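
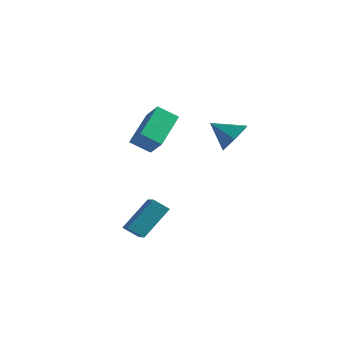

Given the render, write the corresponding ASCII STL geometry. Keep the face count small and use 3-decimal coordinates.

solid 
facet normal -0.706 0.620 -0.343
outer loop
vertex -2.027 -2.334 -0.013
vertex -1.409 -1.95 -0.592
vertex -2.516 -3.669 -1.419
endloop
endfacet
facet normal -0.664 -0.413 0.623
outer loop
vertex -1.831 -4.27 -1.088
vertex -2.027 -2.334 -0.013
vertex -2.516 -3.669 -1.419
endloop
endfacet
facet normal -0.707 0.620 -0.342
outer loop
vertex -2.516 -3.669 -1.419
vertex -1.409 -1.95 -0.592
vertex -1.899 -3.285 -1.999
endloop
endfacet
facet normal -0.246 -0.667 -0.703
outer loop
vertex -1.899 -3.285 -1.999
vertex -1.831 -4.27 -1.088
vertex -2.516 -3.669 -1.419
endloop
endfacet
facet normal 0.245 0.667 0.704
outer loop
vertex -2.027 -2.334 -0.013
vertex -0.724 -2.551 -0.261
vertex -1.409 -1.95 -0.592
endloop
endfacet
facet normal -0.664 -0.413 0.623
outer loop
vertex -1.341 -2.935 0.319
vertex -2.027 -2.334 -0.013
vertex -1.831 -4.27 -1.088
endloop
endfacet
facet normal 0.245 0.668 0.703
outer loop
vertex -1.341 -2.935 0.319
vertex -0.724 -2.551 -0.261
vertex -2.027 -2.334 -0.013
endloop
endfacet
facet normal 0.664 0.413 -0.623
outer loop
vertex -1.409 -1.95 -0.592
vertex -0.724 -2.551 -0.261
vertex -1.899 -3.285 -1.999
endloop
endfacet
facet normal -0.244 -0.667 -0.703
outer loop
vertex -1.213 -3.886 -1.667
vertex -1.831 -4.27 -1.088
vertex -1.899 -3.285 -1.999
endloop
endfacet
facet normal 0.664 0.413 -0.623
outer loop
vertex -1.899 -3.285 -1.999
vertex -0.724 -2.551 -0.261
vertex -1.213 -3.886 -1.667
endloop
endfacet
facet normal 0.706 -0.620 0.342
outer loop
vertex -1.213 -3.886 -1.667
vertex -1.341 -2.935 0.319
vertex -1.831 -4.27 -1.088
endloop
endfacet
facet normal 0.707 -0.619 0.342
outer loop
vertex -0.724 -2.551 -0.261
vertex -1.341 -2.935 0.319
vertex -1.213 -3.886 -1.667
endloop
endfacet
facet normal 0.769 0.261 -0.584
outer loop
vertex 0.32 2.483 3.555
vertex -0.315 2.511 2.731
vertex -0.169 3.366 3.305
endloop
endfacet
facet normal -0.033 0.256 0.966
outer loop
vertex 0.32 2.483 3.555
vertex -0.169 3.366 3.305
vertex -1.445 2.129 3.589
endloop
endfacet
facet normal 0.770 0.260 -0.583
outer loop
vertex -0.169 3.366 3.305
vertex -0.315 2.511 2.731
vertex -0.803 3.395 2.481
endloop
endfacet
facet normal -0.564 0.687 0.458
outer loop
vertex -0.169 3.366 3.305
vertex -0.803 3.395 2.481
vertex -1.445 2.129 3.589
endloop
endfacet
facet normal 0.769 0.260 -0.584
outer loop
vertex -0.803 3.395 2.481
vertex -0.315 2.511 2.731
vertex -0.949 2.54 1.908
endloop
endfacet
facet normal -0.933 0.296 -0.203
outer loop
vertex -0.803 3.395 2.481
vertex -0.949 2.54 1.908
vertex -1.445 2.129 3.589
endloop
endfacet
facet normal 0.769 0.260 -0.583
outer loop
vertex -0.949 2.54 1.908
vertex -0.315 2.511 2.731
vertex -0.461 1.656 2.157
endloop
endfacet
facet normal -0.772 -0.526 -0.356
outer loop
vertex -0.949 2.54 1.908
vertex -0.461 1.656 2.157
vertex -1.445 2.129 3.589
endloop
endfacet
facet normal 0.769 0.261 -0.584
outer loop
vertex -0.461 1.656 2.157
vertex -0.315 2.511 2.731
vertex 0.174 1.628 2.981
endloop
endfacet
facet normal -0.240 -0.959 0.152
outer loop
vertex -0.461 1.656 2.157
vertex 0.174 1.628 2.981
vertex -1.445 2.129 3.589
endloop
endfacet
facet normal 0.769 0.261 -0.584
outer loop
vertex 0.174 1.628 2.981
vertex -0.315 2.511 2.731
vertex 0.32 2.483 3.555
endloop
endfacet
facet normal 0.130 -0.568 0.813
outer loop
vertex 0.174 1.628 2.981
vertex 0.32 2.483 3.555
vertex -1.445 2.129 3.589
endloop
endfacet
facet normal -0.704 -0.443 0.555
outer loop
vertex -2.662 -1.967 3.836
vertex -2.9 -0.128 5.001
vertex -3.504 -1.59 3.068
endloop
endfacet
facet normal 0.109 -0.840 -0.532
outer loop
vertex -2.68 -1.072 2.419
vertex -2.662 -1.967 3.836
vertex -3.504 -1.59 3.068
endloop
endfacet
facet normal -0.704 -0.443 0.555
outer loop
vertex -3.504 -1.59 3.068
vertex -2.9 -0.128 5.001
vertex -3.742 0.249 4.233
endloop
endfacet
facet normal -0.701 0.314 -0.640
outer loop
vertex -3.742 0.249 4.233
vertex -2.68 -1.072 2.419
vertex -3.504 -1.59 3.068
endloop
endfacet
facet normal 0.701 -0.314 0.640
outer loop
vertex -2.662 -1.967 3.836
vertex -2.076 0.39 4.352
vertex -2.9 -0.128 5.001
endloop
endfacet
facet normal 0.109 -0.840 -0.532
outer loop
vertex -1.838 -1.449 3.187
vertex -2.662 -1.967 3.836
vertex -2.68 -1.072 2.419
endloop
endfacet
facet normal 0.701 -0.314 0.640
outer loop
vertex -1.838 -1.449 3.187
vertex -2.076 0.39 4.352
vertex -2.662 -1.967 3.836
endloop
endfacet
facet normal -0.109 0.840 0.532
outer loop
vertex -2.9 -0.128 5.001
vertex -2.076 0.39 4.352
vertex -3.742 0.249 4.233
endloop
endfacet
facet normal -0.701 0.314 -0.640
outer loop
vertex -2.918 0.767 3.584
vertex -2.68 -1.072 2.419
vertex -3.742 0.249 4.233
endloop
endfacet
facet normal -0.109 0.840 0.532
outer loop
vertex -3.742 0.249 4.233
vertex -2.076 0.39 4.352
vertex -2.918 0.767 3.584
endloop
endfacet
facet normal 0.704 0.443 -0.555
outer loop
vertex -2.918 0.767 3.584
vertex -1.838 -1.449 3.187
vertex -2.68 -1.072 2.419
endloop
endfacet
facet normal 0.704 0.443 -0.555
outer loop
vertex -2.076 0.39 4.352
vertex -1.838 -1.449 3.187
vertex -2.918 0.767 3.584
endloop
endfacet

endsolid


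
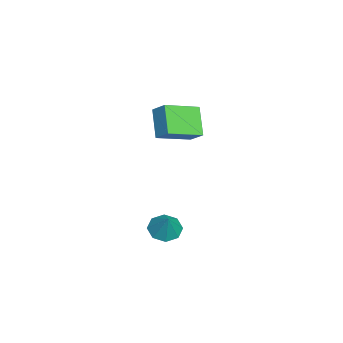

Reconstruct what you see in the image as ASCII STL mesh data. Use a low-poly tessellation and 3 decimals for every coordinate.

solid 
facet normal -0.550 0.770 -0.324
outer loop
vertex -2.769 3.148 1.385
vertex -2.304 3.724 1.965
vertex -1.739 3.422 0.288
endloop
endfacet
facet normal -0.494 -0.613 -0.617
outer loop
vertex -0.776 2.076 0.855
vertex -2.769 3.148 1.385
vertex -1.739 3.422 0.288
endloop
endfacet
facet normal -0.551 0.769 -0.324
outer loop
vertex -1.739 3.422 0.288
vertex -2.304 3.724 1.965
vertex -1.274 3.999 0.867
endloop
endfacet
facet normal 0.673 0.179 -0.718
outer loop
vertex -1.274 3.999 0.867
vertex -0.776 2.076 0.855
vertex -1.739 3.422 0.288
endloop
endfacet
facet normal -0.673 -0.179 0.718
outer loop
vertex -2.769 3.148 1.385
vertex -1.341 2.378 2.532
vertex -2.304 3.724 1.965
endloop
endfacet
facet normal -0.494 -0.613 -0.617
outer loop
vertex -1.806 1.801 1.953
vertex -2.769 3.148 1.385
vertex -0.776 2.076 0.855
endloop
endfacet
facet normal -0.673 -0.178 0.718
outer loop
vertex -1.806 1.801 1.953
vertex -1.341 2.378 2.532
vertex -2.769 3.148 1.385
endloop
endfacet
facet normal 0.494 0.613 0.617
outer loop
vertex -2.304 3.724 1.965
vertex -1.341 2.378 2.532
vertex -1.274 3.999 0.867
endloop
endfacet
facet normal 0.673 0.179 -0.717
outer loop
vertex -0.311 2.652 1.435
vertex -0.776 2.076 0.855
vertex -1.274 3.999 0.867
endloop
endfacet
facet normal 0.494 0.613 0.617
outer loop
vertex -1.274 3.999 0.867
vertex -1.341 2.378 2.532
vertex -0.311 2.652 1.435
endloop
endfacet
facet normal 0.550 -0.770 0.323
outer loop
vertex -0.311 2.652 1.435
vertex -1.806 1.801 1.953
vertex -0.776 2.076 0.855
endloop
endfacet
facet normal 0.550 -0.769 0.325
outer loop
vertex -1.341 2.378 2.532
vertex -1.806 1.801 1.953
vertex -0.311 2.652 1.435
endloop
endfacet
facet normal -0.530 -0.179 -0.829
outer loop
vertex 0.715 2.127 -4.327
vertex 0.157 2.571 -4.066
vertex 0.779 2.682 -4.488
endloop
endfacet
facet normal 0.993 -0.117 -0.008
outer loop
vertex 0.715 2.127 -4.327
vertex 0.779 2.682 -4.488
vertex 0.803 2.789 -3.054
endloop
endfacet
facet normal -0.531 -0.177 -0.829
outer loop
vertex 0.779 2.682 -4.488
vertex 0.157 2.571 -4.066
vertex 0.479 3.173 -4.401
endloop
endfacet
facet normal 0.848 0.528 -0.054
outer loop
vertex 0.779 2.682 -4.488
vertex 0.479 3.173 -4.401
vertex 0.803 2.789 -3.054
endloop
endfacet
facet normal -0.530 -0.178 -0.829
outer loop
vertex 0.479 3.173 -4.401
vertex 0.157 2.571 -4.066
vertex -0.01 3.311 -4.118
endloop
endfacet
facet normal 0.360 0.917 0.175
outer loop
vertex 0.479 3.173 -4.401
vertex -0.01 3.311 -4.118
vertex 0.803 2.789 -3.054
endloop
endfacet
facet normal -0.531 -0.178 -0.828
outer loop
vertex -0.01 3.311 -4.118
vertex 0.157 2.571 -4.066
vertex -0.401 3.016 -3.804
endloop
endfacet
facet normal -0.183 0.820 0.542
outer loop
vertex -0.01 3.311 -4.118
vertex -0.401 3.016 -3.804
vertex 0.803 2.789 -3.054
endloop
endfacet
facet normal -0.530 -0.177 -0.829
outer loop
vertex -0.401 3.016 -3.804
vertex 0.157 2.571 -4.066
vertex -0.466 2.461 -3.644
endloop
endfacet
facet normal -0.464 0.295 0.835
outer loop
vertex -0.401 3.016 -3.804
vertex -0.466 2.461 -3.644
vertex 0.803 2.789 -3.054
endloop
endfacet
facet normal -0.530 -0.179 -0.829
outer loop
vertex -0.466 2.461 -3.644
vertex 0.157 2.571 -4.066
vertex -0.166 1.97 -3.73
endloop
endfacet
facet normal -0.319 -0.349 0.881
outer loop
vertex -0.466 2.461 -3.644
vertex -0.166 1.97 -3.73
vertex 0.803 2.789 -3.054
endloop
endfacet
facet normal -0.530 -0.179 -0.829
outer loop
vertex -0.166 1.97 -3.73
vertex 0.157 2.571 -4.066
vertex 0.323 1.832 -4.013
endloop
endfacet
facet normal 0.169 -0.739 0.652
outer loop
vertex -0.166 1.97 -3.73
vertex 0.323 1.832 -4.013
vertex 0.803 2.789 -3.054
endloop
endfacet
facet normal -0.530 -0.178 -0.829
outer loop
vertex 0.323 1.832 -4.013
vertex 0.157 2.571 -4.066
vertex 0.715 2.127 -4.327
endloop
endfacet
facet normal 0.712 -0.642 0.285
outer loop
vertex 0.323 1.832 -4.013
vertex 0.715 2.127 -4.327
vertex 0.803 2.789 -3.054
endloop
endfacet

endsolid


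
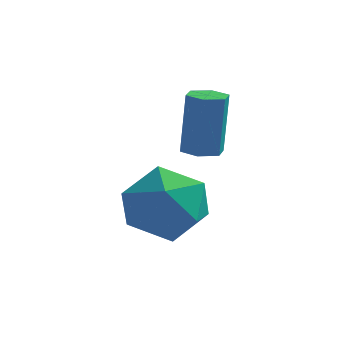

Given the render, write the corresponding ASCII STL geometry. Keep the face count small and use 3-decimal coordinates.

solid 
facet normal 0.243 0.605 0.758
outer loop
vertex 2.165 -0.963 -3.227
vertex 1.791 -1.826 -2.419
vertex 2.969 -1.811 -2.809
endloop
endfacet
facet normal 0.663 0.724 0.194
outer loop
vertex 2.165 -0.963 -3.227
vertex 2.969 -1.811 -2.809
vertex 2.971 -1.492 -4.008
endloop
endfacet
facet normal 0.245 0.901 -0.357
outer loop
vertex 2.165 -0.963 -3.227
vertex 2.971 -1.492 -4.008
vertex 1.795 -1.311 -4.359
endloop
endfacet
facet normal -0.431 0.892 -0.133
outer loop
vertex 2.165 -0.963 -3.227
vertex 1.795 -1.311 -4.359
vertex 1.065 -1.517 -3.377
endloop
endfacet
facet normal -0.433 0.709 0.557
outer loop
vertex 2.165 -0.963 -3.227
vertex 1.065 -1.517 -3.377
vertex 1.791 -1.826 -2.419
endloop
endfacet
facet normal 0.993 0.112 0.031
outer loop
vertex 2.971 -1.492 -4.008
vertex 2.969 -1.811 -2.809
vertex 3.095 -2.683 -3.683
endloop
endfacet
facet normal 0.314 -0.081 0.946
outer loop
vertex 2.969 -1.811 -2.809
vertex 1.791 -1.826 -2.419
vertex 2.365 -2.889 -2.701
endloop
endfacet
facet normal -0.780 0.088 0.619
outer loop
vertex 1.791 -1.826 -2.419
vertex 1.065 -1.517 -3.377
vertex 1.189 -2.708 -3.052
endloop
endfacet
facet normal -0.777 0.386 -0.497
outer loop
vertex 1.065 -1.517 -3.377
vertex 1.795 -1.311 -4.359
vertex 1.191 -2.389 -4.251
endloop
endfacet
facet normal 0.318 0.400 -0.860
outer loop
vertex 1.795 -1.311 -4.359
vertex 2.971 -1.492 -4.008
vertex 2.369 -2.374 -4.641
endloop
endfacet
facet normal 0.431 -0.892 0.133
outer loop
vertex 1.995 -3.237 -3.833
vertex 3.095 -2.683 -3.683
vertex 2.365 -2.889 -2.701
endloop
endfacet
facet normal -0.245 -0.901 0.357
outer loop
vertex 1.995 -3.237 -3.833
vertex 2.365 -2.889 -2.701
vertex 1.189 -2.708 -3.052
endloop
endfacet
facet normal -0.663 -0.724 -0.194
outer loop
vertex 1.995 -3.237 -3.833
vertex 1.189 -2.708 -3.052
vertex 1.191 -2.389 -4.251
endloop
endfacet
facet normal -0.243 -0.605 -0.758
outer loop
vertex 1.995 -3.237 -3.833
vertex 1.191 -2.389 -4.251
vertex 2.369 -2.374 -4.641
endloop
endfacet
facet normal 0.433 -0.709 -0.557
outer loop
vertex 1.995 -3.237 -3.833
vertex 2.369 -2.374 -4.641
vertex 3.095 -2.683 -3.683
endloop
endfacet
facet normal 0.777 -0.386 0.497
outer loop
vertex 2.365 -2.889 -2.701
vertex 3.095 -2.683 -3.683
vertex 2.969 -1.811 -2.809
endloop
endfacet
facet normal -0.318 -0.400 0.860
outer loop
vertex 1.189 -2.708 -3.052
vertex 2.365 -2.889 -2.701
vertex 1.791 -1.826 -2.419
endloop
endfacet
facet normal -0.993 -0.112 -0.031
outer loop
vertex 1.191 -2.389 -4.251
vertex 1.189 -2.708 -3.052
vertex 1.065 -1.517 -3.377
endloop
endfacet
facet normal -0.314 0.081 -0.946
outer loop
vertex 2.369 -2.374 -4.641
vertex 1.191 -2.389 -4.251
vertex 1.795 -1.311 -4.359
endloop
endfacet
facet normal 0.780 -0.088 -0.619
outer loop
vertex 3.095 -2.683 -3.683
vertex 2.369 -2.374 -4.641
vertex 2.971 -1.492 -4.008
endloop
endfacet
facet normal -0.039 -0.113 -0.993
outer loop
vertex 2.806 0.108 -2.535
vertex 2.355 -0.236 -2.478
vertex 2.279 0.326 -2.539
endloop
endfacet
facet normal 0.380 0.917 -0.119
outer loop
vertex 2.806 0.108 -2.535
vertex 2.279 0.326 -2.539
vertex 2.876 0.32 -0.678
endloop
endfacet
facet normal 0.379 0.918 -0.119
outer loop
vertex 2.876 0.32 -0.678
vertex 2.279 0.326 -2.539
vertex 2.349 0.537 -0.683
endloop
endfacet
facet normal 0.037 0.113 0.993
outer loop
vertex 2.876 0.32 -0.678
vertex 2.349 0.537 -0.683
vertex 2.425 -0.024 -0.622
endloop
endfacet
facet normal -0.037 -0.113 -0.993
outer loop
vertex 2.279 0.326 -2.539
vertex 2.355 -0.236 -2.478
vertex 1.828 -0.018 -2.483
endloop
endfacet
facet normal -0.610 0.789 -0.067
outer loop
vertex 2.279 0.326 -2.539
vertex 1.828 -0.018 -2.483
vertex 2.349 0.537 -0.683
endloop
endfacet
facet normal -0.610 0.789 -0.067
outer loop
vertex 2.349 0.537 -0.683
vertex 1.828 -0.018 -2.483
vertex 1.898 0.193 -0.626
endloop
endfacet
facet normal 0.039 0.113 0.993
outer loop
vertex 2.349 0.537 -0.683
vertex 1.898 0.193 -0.626
vertex 2.425 -0.024 -0.622
endloop
endfacet
facet normal -0.037 -0.113 -0.993
outer loop
vertex 1.828 -0.018 -2.483
vertex 2.355 -0.236 -2.478
vertex 1.904 -0.58 -2.422
endloop
endfacet
facet normal -0.990 -0.128 0.052
outer loop
vertex 1.828 -0.018 -2.483
vertex 1.904 -0.58 -2.422
vertex 1.898 0.193 -0.626
endloop
endfacet
facet normal -0.990 -0.129 0.052
outer loop
vertex 1.898 0.193 -0.626
vertex 1.904 -0.58 -2.422
vertex 1.974 -0.368 -0.565
endloop
endfacet
facet normal 0.039 0.113 0.993
outer loop
vertex 1.898 0.193 -0.626
vertex 1.974 -0.368 -0.565
vertex 2.425 -0.024 -0.622
endloop
endfacet
facet normal -0.037 -0.113 -0.993
outer loop
vertex 1.904 -0.58 -2.422
vertex 2.355 -0.236 -2.478
vertex 2.431 -0.797 -2.417
endloop
endfacet
facet normal -0.379 -0.918 0.119
outer loop
vertex 1.904 -0.58 -2.422
vertex 2.431 -0.797 -2.417
vertex 1.974 -0.368 -0.565
endloop
endfacet
facet normal -0.380 -0.917 0.119
outer loop
vertex 1.974 -0.368 -0.565
vertex 2.431 -0.797 -2.417
vertex 2.501 -0.586 -0.561
endloop
endfacet
facet normal 0.039 0.113 0.993
outer loop
vertex 1.974 -0.368 -0.565
vertex 2.501 -0.586 -0.561
vertex 2.425 -0.024 -0.622
endloop
endfacet
facet normal -0.039 -0.113 -0.993
outer loop
vertex 2.431 -0.797 -2.417
vertex 2.355 -0.236 -2.478
vertex 2.882 -0.453 -2.474
endloop
endfacet
facet normal 0.610 -0.789 0.067
outer loop
vertex 2.431 -0.797 -2.417
vertex 2.882 -0.453 -2.474
vertex 2.501 -0.586 -0.561
endloop
endfacet
facet normal 0.610 -0.789 0.067
outer loop
vertex 2.501 -0.586 -0.561
vertex 2.882 -0.453 -2.474
vertex 2.952 -0.242 -0.617
endloop
endfacet
facet normal 0.037 0.113 0.993
outer loop
vertex 2.501 -0.586 -0.561
vertex 2.952 -0.242 -0.617
vertex 2.425 -0.024 -0.622
endloop
endfacet
facet normal -0.039 -0.113 -0.993
outer loop
vertex 2.882 -0.453 -2.474
vertex 2.355 -0.236 -2.478
vertex 2.806 0.108 -2.535
endloop
endfacet
facet normal 0.990 0.129 -0.052
outer loop
vertex 2.882 -0.453 -2.474
vertex 2.806 0.108 -2.535
vertex 2.952 -0.242 -0.617
endloop
endfacet
facet normal 0.990 0.128 -0.052
outer loop
vertex 2.952 -0.242 -0.617
vertex 2.806 0.108 -2.535
vertex 2.876 0.32 -0.678
endloop
endfacet
facet normal 0.037 0.113 0.993
outer loop
vertex 2.952 -0.242 -0.617
vertex 2.876 0.32 -0.678
vertex 2.425 -0.024 -0.622
endloop
endfacet

endsolid


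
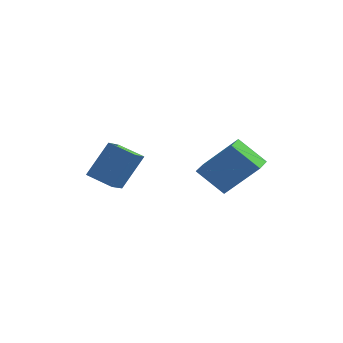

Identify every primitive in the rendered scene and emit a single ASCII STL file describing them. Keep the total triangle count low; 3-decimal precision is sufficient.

solid 
facet normal -0.952 0.072 0.298
outer loop
vertex -2.315 -2.371 3.28
vertex -2.396 -1.472 2.805
vertex -2.818 -3.164 1.863
endloop
endfacet
facet normal 0.079 -0.882 0.465
outer loop
vertex -1.704 -3.248 1.515
vertex -2.315 -2.371 3.28
vertex -2.818 -3.164 1.863
endloop
endfacet
facet normal -0.952 0.072 0.297
outer loop
vertex -2.818 -3.164 1.863
vertex -2.396 -1.472 2.805
vertex -2.898 -2.265 1.388
endloop
endfacet
facet normal -0.296 -0.467 -0.834
outer loop
vertex -2.898 -2.265 1.388
vertex -1.704 -3.248 1.515
vertex -2.818 -3.164 1.863
endloop
endfacet
facet normal 0.296 0.467 0.833
outer loop
vertex -2.315 -2.371 3.28
vertex -1.282 -1.556 2.457
vertex -2.396 -1.472 2.805
endloop
endfacet
facet normal 0.079 -0.882 0.465
outer loop
vertex -1.202 -2.455 2.932
vertex -2.315 -2.371 3.28
vertex -1.704 -3.248 1.515
endloop
endfacet
facet normal 0.296 0.467 0.833
outer loop
vertex -1.202 -2.455 2.932
vertex -1.282 -1.556 2.457
vertex -2.315 -2.371 3.28
endloop
endfacet
facet normal -0.079 0.882 -0.465
outer loop
vertex -2.396 -1.472 2.805
vertex -1.282 -1.556 2.457
vertex -2.898 -2.265 1.388
endloop
endfacet
facet normal -0.296 -0.467 -0.833
outer loop
vertex -1.785 -2.349 1.04
vertex -1.704 -3.248 1.515
vertex -2.898 -2.265 1.388
endloop
endfacet
facet normal -0.079 0.882 -0.465
outer loop
vertex -2.898 -2.265 1.388
vertex -1.282 -1.556 2.457
vertex -1.785 -2.349 1.04
endloop
endfacet
facet normal 0.952 -0.071 -0.297
outer loop
vertex -1.785 -2.349 1.04
vertex -1.202 -2.455 2.932
vertex -1.704 -3.248 1.515
endloop
endfacet
facet normal 0.952 -0.072 -0.297
outer loop
vertex -1.282 -1.556 2.457
vertex -1.202 -2.455 2.932
vertex -1.785 -2.349 1.04
endloop
endfacet
facet normal -0.660 -0.103 -0.744
outer loop
vertex 0.78 -1.46 2.095
vertex 0.668 -0.638 2.08
vertex 1.859 -1.33 1.12
endloop
endfacet
facet normal 0.136 -0.991 0.019
outer loop
vertex 3.172 -1.122 2.6
vertex 0.78 -1.46 2.095
vertex 1.859 -1.33 1.12
endloop
endfacet
facet normal -0.660 -0.105 -0.743
outer loop
vertex 1.859 -1.33 1.12
vertex 0.668 -0.638 2.08
vertex 1.746 -0.508 1.104
endloop
endfacet
facet normal 0.739 0.089 -0.668
outer loop
vertex 1.746 -0.508 1.104
vertex 3.172 -1.122 2.6
vertex 1.859 -1.33 1.12
endloop
endfacet
facet normal -0.739 -0.088 0.668
outer loop
vertex 0.78 -1.46 2.095
vertex 1.981 -0.43 3.56
vertex 0.668 -0.638 2.08
endloop
endfacet
facet normal 0.136 -0.991 0.018
outer loop
vertex 2.094 -1.252 3.576
vertex 0.78 -1.46 2.095
vertex 3.172 -1.122 2.6
endloop
endfacet
facet normal -0.739 -0.089 0.668
outer loop
vertex 2.094 -1.252 3.576
vertex 1.981 -0.43 3.56
vertex 0.78 -1.46 2.095
endloop
endfacet
facet normal -0.136 0.991 -0.018
outer loop
vertex 0.668 -0.638 2.08
vertex 1.981 -0.43 3.56
vertex 1.746 -0.508 1.104
endloop
endfacet
facet normal 0.739 0.088 -0.668
outer loop
vertex 3.06 -0.3 2.585
vertex 3.172 -1.122 2.6
vertex 1.746 -0.508 1.104
endloop
endfacet
facet normal -0.136 0.991 -0.018
outer loop
vertex 1.746 -0.508 1.104
vertex 1.981 -0.43 3.56
vertex 3.06 -0.3 2.585
endloop
endfacet
facet normal 0.661 0.104 0.744
outer loop
vertex 3.06 -0.3 2.585
vertex 2.094 -1.252 3.576
vertex 3.172 -1.122 2.6
endloop
endfacet
facet normal 0.660 0.105 0.744
outer loop
vertex 1.981 -0.43 3.56
vertex 2.094 -1.252 3.576
vertex 3.06 -0.3 2.585
endloop
endfacet

endsolid


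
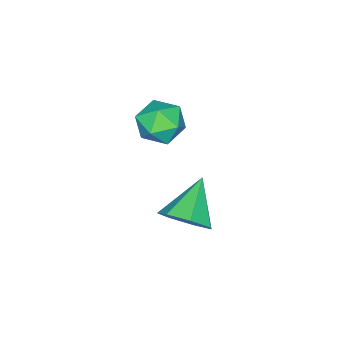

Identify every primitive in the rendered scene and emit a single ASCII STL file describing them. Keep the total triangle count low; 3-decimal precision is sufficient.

solid 
facet normal 0.788 0.178 -0.590
outer loop
vertex -0.079 0.944 2.632
vertex -0.466 0.484 1.976
vertex -0.528 1.353 2.156
endloop
endfacet
facet normal -0.170 0.662 0.730
outer loop
vertex -0.079 0.944 2.632
vertex -0.528 1.353 2.156
vertex -1.734 0.196 2.924
endloop
endfacet
facet normal 0.788 0.178 -0.590
outer loop
vertex -0.528 1.353 2.156
vertex -0.466 0.484 1.976
vertex -0.931 1.109 1.544
endloop
endfacet
facet normal -0.645 0.754 0.124
outer loop
vertex -0.528 1.353 2.156
vertex -0.931 1.109 1.544
vertex -1.734 0.196 2.924
endloop
endfacet
facet normal 0.788 0.179 -0.589
outer loop
vertex -0.931 1.109 1.544
vertex -0.466 0.484 1.976
vertex -0.983 0.394 1.257
endloop
endfacet
facet normal -0.899 0.218 -0.379
outer loop
vertex -0.931 1.109 1.544
vertex -0.983 0.394 1.257
vertex -1.734 0.196 2.924
endloop
endfacet
facet normal 0.788 0.179 -0.589
outer loop
vertex -0.983 0.394 1.257
vertex -0.466 0.484 1.976
vertex -0.646 -0.253 1.511
endloop
endfacet
facet normal -0.740 -0.542 -0.398
outer loop
vertex -0.983 0.394 1.257
vertex -0.646 -0.253 1.511
vertex -1.734 0.196 2.924
endloop
endfacet
facet normal 0.788 0.180 -0.589
outer loop
vertex -0.646 -0.253 1.511
vertex -0.466 0.484 1.976
vertex -0.173 -0.345 2.115
endloop
endfacet
facet normal -0.289 -0.954 0.081
outer loop
vertex -0.646 -0.253 1.511
vertex -0.173 -0.345 2.115
vertex -1.734 0.196 2.924
endloop
endfacet
facet normal 0.788 0.180 -0.589
outer loop
vertex -0.173 -0.345 2.115
vertex -0.466 0.484 1.976
vertex 0.079 0.188 2.614
endloop
endfacet
facet normal 0.116 -0.708 0.697
outer loop
vertex -0.173 -0.345 2.115
vertex 0.079 0.188 2.614
vertex -1.734 0.196 2.924
endloop
endfacet
facet normal 0.788 0.179 -0.590
outer loop
vertex 0.079 0.188 2.614
vertex -0.466 0.484 1.976
vertex -0.079 0.944 2.632
endloop
endfacet
facet normal 0.169 0.012 0.986
outer loop
vertex 0.079 0.188 2.614
vertex -0.079 0.944 2.632
vertex -1.734 0.196 2.924
endloop
endfacet
facet normal -0.464 0.850 0.250
outer loop
vertex -4.482 -2.396 1.699
vertex -4.585 -2.704 2.554
vertex -3.837 -2.228 2.326
endloop
endfacet
facet normal 0.012 0.963 -0.270
outer loop
vertex -4.482 -2.396 1.699
vertex -3.837 -2.228 2.326
vertex -3.597 -2.469 1.477
endloop
endfacet
facet normal -0.161 0.546 -0.822
outer loop
vertex -4.482 -2.396 1.699
vertex -3.597 -2.469 1.477
vertex -4.196 -3.093 1.18
endloop
endfacet
facet normal -0.744 0.175 -0.645
outer loop
vertex -4.482 -2.396 1.699
vertex -4.196 -3.093 1.18
vertex -4.806 -3.238 1.845
endloop
endfacet
facet normal -0.932 0.362 0.018
outer loop
vertex -4.482 -2.396 1.699
vertex -4.806 -3.238 1.845
vertex -4.585 -2.704 2.554
endloop
endfacet
facet normal 0.653 0.757 -0.030
outer loop
vertex -3.597 -2.469 1.477
vertex -3.837 -2.228 2.326
vertex -3.154 -2.822 2.195
endloop
endfacet
facet normal -0.118 0.574 0.810
outer loop
vertex -3.837 -2.228 2.326
vertex -4.585 -2.704 2.554
vertex -3.764 -2.967 2.86
endloop
endfacet
facet normal -0.875 -0.215 0.434
outer loop
vertex -4.585 -2.704 2.554
vertex -4.806 -3.238 1.845
vertex -4.363 -3.591 2.563
endloop
endfacet
facet normal -0.572 -0.517 -0.637
outer loop
vertex -4.806 -3.238 1.845
vertex -4.196 -3.093 1.18
vertex -4.123 -3.832 1.714
endloop
endfacet
facet normal 0.371 0.084 -0.925
outer loop
vertex -4.196 -3.093 1.18
vertex -3.597 -2.469 1.477
vertex -3.375 -3.356 1.486
endloop
endfacet
facet normal 0.744 -0.175 0.645
outer loop
vertex -3.478 -3.664 2.341
vertex -3.154 -2.822 2.195
vertex -3.764 -2.967 2.86
endloop
endfacet
facet normal 0.161 -0.546 0.822
outer loop
vertex -3.478 -3.664 2.341
vertex -3.764 -2.967 2.86
vertex -4.363 -3.591 2.563
endloop
endfacet
facet normal -0.012 -0.963 0.270
outer loop
vertex -3.478 -3.664 2.341
vertex -4.363 -3.591 2.563
vertex -4.123 -3.832 1.714
endloop
endfacet
facet normal 0.464 -0.850 -0.250
outer loop
vertex -3.478 -3.664 2.341
vertex -4.123 -3.832 1.714
vertex -3.375 -3.356 1.486
endloop
endfacet
facet normal 0.932 -0.362 -0.018
outer loop
vertex -3.478 -3.664 2.341
vertex -3.375 -3.356 1.486
vertex -3.154 -2.822 2.195
endloop
endfacet
facet normal 0.572 0.517 0.637
outer loop
vertex -3.764 -2.967 2.86
vertex -3.154 -2.822 2.195
vertex -3.837 -2.228 2.326
endloop
endfacet
facet normal -0.371 -0.084 0.925
outer loop
vertex -4.363 -3.591 2.563
vertex -3.764 -2.967 2.86
vertex -4.585 -2.704 2.554
endloop
endfacet
facet normal -0.653 -0.757 0.030
outer loop
vertex -4.123 -3.832 1.714
vertex -4.363 -3.591 2.563
vertex -4.806 -3.238 1.845
endloop
endfacet
facet normal 0.118 -0.574 -0.810
outer loop
vertex -3.375 -3.356 1.486
vertex -4.123 -3.832 1.714
vertex -4.196 -3.093 1.18
endloop
endfacet
facet normal 0.875 0.215 -0.434
outer loop
vertex -3.154 -2.822 2.195
vertex -3.375 -3.356 1.486
vertex -3.597 -2.469 1.477
endloop
endfacet

endsolid


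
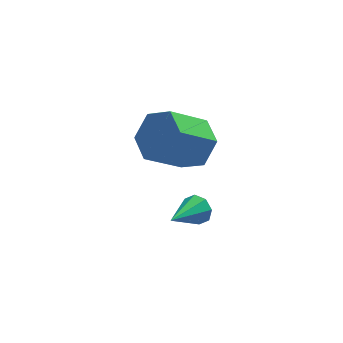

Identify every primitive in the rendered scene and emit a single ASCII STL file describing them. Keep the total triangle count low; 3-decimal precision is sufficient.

solid 
facet normal 0.717 0.274 -0.640
outer loop
vertex -1.234 1.667 -0.108
vertex -1.943 2.195 -0.676
vertex -1.431 2.677 0.104
endloop
endfacet
facet normal 0.671 -0.025 0.741
outer loop
vertex -1.234 1.667 -0.108
vertex -1.431 2.677 0.104
vertex -2.568 1.158 1.083
endloop
endfacet
facet normal 0.671 -0.025 0.741
outer loop
vertex -2.568 1.158 1.083
vertex -1.431 2.677 0.104
vertex -2.765 2.167 1.295
endloop
endfacet
facet normal -0.717 -0.275 0.641
outer loop
vertex -2.568 1.158 1.083
vertex -2.765 2.167 1.295
vertex -3.277 1.685 0.516
endloop
endfacet
facet normal 0.718 0.274 -0.640
outer loop
vertex -1.431 2.677 0.104
vertex -1.943 2.195 -0.676
vertex -2.139 3.204 -0.464
endloop
endfacet
facet normal 0.173 0.820 0.545
outer loop
vertex -1.431 2.677 0.104
vertex -2.139 3.204 -0.464
vertex -2.765 2.167 1.295
endloop
endfacet
facet normal 0.175 0.820 0.545
outer loop
vertex -2.765 2.167 1.295
vertex -2.139 3.204 -0.464
vertex -3.473 2.695 0.728
endloop
endfacet
facet normal -0.717 -0.274 0.641
outer loop
vertex -2.765 2.167 1.295
vertex -3.473 2.695 0.728
vertex -3.277 1.685 0.516
endloop
endfacet
facet normal 0.717 0.274 -0.641
outer loop
vertex -2.139 3.204 -0.464
vertex -1.943 2.195 -0.676
vertex -2.652 2.722 -1.243
endloop
endfacet
facet normal -0.497 0.845 -0.196
outer loop
vertex -2.139 3.204 -0.464
vertex -2.652 2.722 -1.243
vertex -3.473 2.695 0.728
endloop
endfacet
facet normal -0.497 0.845 -0.195
outer loop
vertex -3.473 2.695 0.728
vertex -2.652 2.722 -1.243
vertex -3.986 2.213 -0.052
endloop
endfacet
facet normal -0.717 -0.274 0.641
outer loop
vertex -3.473 2.695 0.728
vertex -3.986 2.213 -0.052
vertex -3.277 1.685 0.516
endloop
endfacet
facet normal 0.717 0.275 -0.641
outer loop
vertex -2.652 2.722 -1.243
vertex -1.943 2.195 -0.676
vertex -2.455 1.713 -1.455
endloop
endfacet
facet normal -0.671 0.025 -0.741
outer loop
vertex -2.652 2.722 -1.243
vertex -2.455 1.713 -1.455
vertex -3.986 2.213 -0.052
endloop
endfacet
facet normal -0.671 0.025 -0.741
outer loop
vertex -3.986 2.213 -0.052
vertex -2.455 1.713 -1.455
vertex -3.789 1.203 -0.264
endloop
endfacet
facet normal -0.717 -0.274 0.640
outer loop
vertex -3.986 2.213 -0.052
vertex -3.789 1.203 -0.264
vertex -3.277 1.685 0.516
endloop
endfacet
facet normal 0.717 0.274 -0.641
outer loop
vertex -2.455 1.713 -1.455
vertex -1.943 2.195 -0.676
vertex -1.747 1.185 -0.888
endloop
endfacet
facet normal -0.174 -0.820 -0.546
outer loop
vertex -2.455 1.713 -1.455
vertex -1.747 1.185 -0.888
vertex -3.789 1.203 -0.264
endloop
endfacet
facet normal -0.174 -0.820 -0.545
outer loop
vertex -3.789 1.203 -0.264
vertex -1.747 1.185 -0.888
vertex -3.081 0.676 0.304
endloop
endfacet
facet normal -0.718 -0.274 0.640
outer loop
vertex -3.789 1.203 -0.264
vertex -3.081 0.676 0.304
vertex -3.277 1.685 0.516
endloop
endfacet
facet normal 0.717 0.274 -0.641
outer loop
vertex -1.747 1.185 -0.888
vertex -1.943 2.195 -0.676
vertex -1.234 1.667 -0.108
endloop
endfacet
facet normal 0.497 -0.845 0.195
outer loop
vertex -1.747 1.185 -0.888
vertex -1.234 1.667 -0.108
vertex -3.081 0.676 0.304
endloop
endfacet
facet normal 0.497 -0.845 0.196
outer loop
vertex -3.081 0.676 0.304
vertex -1.234 1.667 -0.108
vertex -2.568 1.158 1.083
endloop
endfacet
facet normal -0.717 -0.274 0.641
outer loop
vertex -3.081 0.676 0.304
vertex -2.568 1.158 1.083
vertex -3.277 1.685 0.516
endloop
endfacet
facet normal 0.642 0.648 -0.409
outer loop
vertex -1.603 1.634 -3.375
vertex -1.917 1.608 -3.909
vertex -1.947 1.959 -3.4
endloop
endfacet
facet normal 0.023 0.101 0.995
outer loop
vertex -1.603 1.634 -3.375
vertex -1.947 1.959 -3.4
vertex -2.983 0.532 -3.231
endloop
endfacet
facet normal 0.643 0.648 -0.409
outer loop
vertex -1.947 1.959 -3.4
vertex -1.917 1.608 -3.909
vertex -2.273 2.079 -3.723
endloop
endfacet
facet normal -0.529 0.468 0.708
outer loop
vertex -1.947 1.959 -3.4
vertex -2.273 2.079 -3.723
vertex -2.983 0.532 -3.231
endloop
endfacet
facet normal 0.643 0.647 -0.409
outer loop
vertex -2.273 2.079 -3.723
vertex -1.917 1.608 -3.909
vertex -2.391 1.923 -4.155
endloop
endfacet
facet normal -0.895 0.438 0.086
outer loop
vertex -2.273 2.079 -3.723
vertex -2.391 1.923 -4.155
vertex -2.983 0.532 -3.231
endloop
endfacet
facet normal 0.643 0.647 -0.409
outer loop
vertex -2.391 1.923 -4.155
vertex -1.917 1.608 -3.909
vertex -2.231 1.582 -4.443
endloop
endfacet
facet normal -0.860 0.027 -0.510
outer loop
vertex -2.391 1.923 -4.155
vertex -2.231 1.582 -4.443
vertex -2.983 0.532 -3.231
endloop
endfacet
facet normal 0.642 0.649 -0.409
outer loop
vertex -2.231 1.582 -4.443
vertex -1.917 1.608 -3.909
vertex -1.886 1.256 -4.419
endloop
endfacet
facet normal -0.443 -0.523 -0.728
outer loop
vertex -2.231 1.582 -4.443
vertex -1.886 1.256 -4.419
vertex -2.983 0.532 -3.231
endloop
endfacet
facet normal 0.643 0.648 -0.408
outer loop
vertex -1.886 1.256 -4.419
vertex -1.917 1.608 -3.909
vertex -1.56 1.136 -4.096
endloop
endfacet
facet normal 0.110 -0.891 -0.441
outer loop
vertex -1.886 1.256 -4.419
vertex -1.56 1.136 -4.096
vertex -2.983 0.532 -3.231
endloop
endfacet
facet normal 0.642 0.648 -0.409
outer loop
vertex -1.56 1.136 -4.096
vertex -1.917 1.608 -3.909
vertex -1.443 1.293 -3.664
endloop
endfacet
facet normal 0.476 -0.860 0.183
outer loop
vertex -1.56 1.136 -4.096
vertex -1.443 1.293 -3.664
vertex -2.983 0.532 -3.231
endloop
endfacet
facet normal 0.642 0.648 -0.409
outer loop
vertex -1.443 1.293 -3.664
vertex -1.917 1.608 -3.909
vertex -1.603 1.634 -3.375
endloop
endfacet
facet normal 0.441 -0.451 0.776
outer loop
vertex -1.443 1.293 -3.664
vertex -1.603 1.634 -3.375
vertex -2.983 0.532 -3.231
endloop
endfacet

endsolid


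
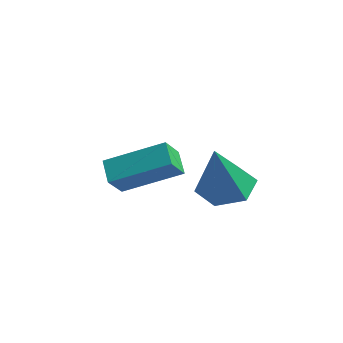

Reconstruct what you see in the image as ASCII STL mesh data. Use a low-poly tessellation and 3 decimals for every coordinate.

solid 
facet normal -0.291 0.404 -0.867
outer loop
vertex 1.987 -0.239 0.462
vertex 1.606 0.393 0.884
vertex 2.419 0.47 0.647
endloop
endfacet
facet normal 0.861 -0.496 -0.112
outer loop
vertex 1.987 -0.239 0.462
vertex 2.419 0.47 0.647
vertex 2.174 -0.393 2.576
endloop
endfacet
facet normal -0.291 0.404 -0.867
outer loop
vertex 2.419 0.47 0.647
vertex 1.606 0.393 0.884
vertex 2.038 1.102 1.069
endloop
endfacet
facet normal 0.894 0.356 0.273
outer loop
vertex 2.419 0.47 0.647
vertex 2.038 1.102 1.069
vertex 2.174 -0.393 2.576
endloop
endfacet
facet normal -0.291 0.404 -0.867
outer loop
vertex 2.038 1.102 1.069
vertex 1.606 0.393 0.884
vertex 1.225 1.025 1.306
endloop
endfacet
facet normal 0.134 0.710 0.692
outer loop
vertex 2.038 1.102 1.069
vertex 1.225 1.025 1.306
vertex 2.174 -0.393 2.576
endloop
endfacet
facet normal -0.291 0.403 -0.867
outer loop
vertex 1.225 1.025 1.306
vertex 1.606 0.393 0.884
vertex 0.794 0.316 1.121
endloop
endfacet
facet normal -0.656 0.210 0.725
outer loop
vertex 1.225 1.025 1.306
vertex 0.794 0.316 1.121
vertex 2.174 -0.393 2.576
endloop
endfacet
facet normal -0.291 0.403 -0.867
outer loop
vertex 0.794 0.316 1.121
vertex 1.606 0.393 0.884
vertex 1.175 -0.316 0.699
endloop
endfacet
facet normal -0.688 -0.641 0.340
outer loop
vertex 0.794 0.316 1.121
vertex 1.175 -0.316 0.699
vertex 2.174 -0.393 2.576
endloop
endfacet
facet normal -0.291 0.403 -0.867
outer loop
vertex 1.175 -0.316 0.699
vertex 1.606 0.393 0.884
vertex 1.987 -0.239 0.462
endloop
endfacet
facet normal 0.071 -0.994 -0.079
outer loop
vertex 1.175 -0.316 0.699
vertex 1.987 -0.239 0.462
vertex 2.174 -0.393 2.576
endloop
endfacet
facet normal -0.750 0.277 0.601
outer loop
vertex -0.664 0.0 1.758
vertex -0.941 0.613 1.13
vertex -1.784 -1.315 0.967
endloop
endfacet
facet normal 0.301 -0.667 0.682
outer loop
vertex -1.139 -1.553 0.45
vertex -0.664 0.0 1.758
vertex -1.784 -1.315 0.967
endloop
endfacet
facet normal -0.750 0.277 0.601
outer loop
vertex -1.784 -1.315 0.967
vertex -0.941 0.613 1.13
vertex -2.061 -0.702 0.339
endloop
endfacet
facet normal -0.589 -0.693 -0.416
outer loop
vertex -2.061 -0.702 0.339
vertex -1.139 -1.553 0.45
vertex -1.784 -1.315 0.967
endloop
endfacet
facet normal 0.589 0.693 0.416
outer loop
vertex -0.664 0.0 1.758
vertex -0.296 0.375 0.613
vertex -0.941 0.613 1.13
endloop
endfacet
facet normal 0.301 -0.667 0.682
outer loop
vertex -0.019 -0.238 1.241
vertex -0.664 0.0 1.758
vertex -1.139 -1.553 0.45
endloop
endfacet
facet normal 0.589 0.693 0.416
outer loop
vertex -0.019 -0.238 1.241
vertex -0.296 0.375 0.613
vertex -0.664 0.0 1.758
endloop
endfacet
facet normal -0.301 0.667 -0.682
outer loop
vertex -0.941 0.613 1.13
vertex -0.296 0.375 0.613
vertex -2.061 -0.702 0.339
endloop
endfacet
facet normal -0.589 -0.693 -0.416
outer loop
vertex -1.416 -0.94 -0.178
vertex -1.139 -1.553 0.45
vertex -2.061 -0.702 0.339
endloop
endfacet
facet normal -0.301 0.667 -0.682
outer loop
vertex -2.061 -0.702 0.339
vertex -0.296 0.375 0.613
vertex -1.416 -0.94 -0.178
endloop
endfacet
facet normal 0.750 -0.277 -0.601
outer loop
vertex -1.416 -0.94 -0.178
vertex -0.019 -0.238 1.241
vertex -1.139 -1.553 0.45
endloop
endfacet
facet normal 0.750 -0.277 -0.601
outer loop
vertex -0.296 0.375 0.613
vertex -0.019 -0.238 1.241
vertex -1.416 -0.94 -0.178
endloop
endfacet

endsolid


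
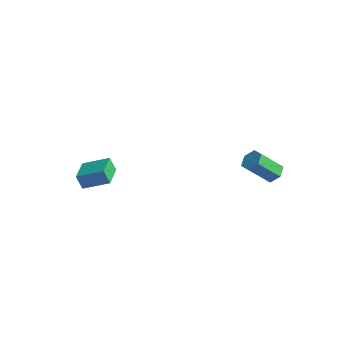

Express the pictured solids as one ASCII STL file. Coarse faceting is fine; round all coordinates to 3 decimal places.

solid 
facet normal 0.244 0.649 -0.721
outer loop
vertex 3.931 3.964 0.529
vertex 3.507 4.551 0.914
vertex 4.302 4.441 1.084
endloop
endfacet
facet normal 0.858 -0.491 -0.151
outer loop
vertex 3.931 3.964 0.529
vertex 4.302 4.441 1.084
vertex 3.417 2.602 2.042
endloop
endfacet
facet normal 0.858 -0.491 -0.151
outer loop
vertex 3.417 2.602 2.042
vertex 4.302 4.441 1.084
vertex 3.787 3.078 2.597
endloop
endfacet
facet normal -0.246 -0.649 0.720
outer loop
vertex 3.417 2.602 2.042
vertex 3.787 3.078 2.597
vertex 2.993 3.189 2.426
endloop
endfacet
facet normal 0.244 0.649 -0.721
outer loop
vertex 4.302 4.441 1.084
vertex 3.507 4.551 0.914
vertex 3.877 5.028 1.469
endloop
endfacet
facet normal 0.820 0.258 0.511
outer loop
vertex 4.302 4.441 1.084
vertex 3.877 5.028 1.469
vertex 3.787 3.078 2.597
endloop
endfacet
facet normal 0.820 0.258 0.511
outer loop
vertex 3.787 3.078 2.597
vertex 3.877 5.028 1.469
vertex 3.363 3.665 2.982
endloop
endfacet
facet normal -0.246 -0.649 0.720
outer loop
vertex 3.787 3.078 2.597
vertex 3.363 3.665 2.982
vertex 2.993 3.189 2.426
endloop
endfacet
facet normal 0.245 0.648 -0.721
outer loop
vertex 3.877 5.028 1.469
vertex 3.507 4.551 0.914
vertex 3.083 5.138 1.298
endloop
endfacet
facet normal -0.039 0.749 0.662
outer loop
vertex 3.877 5.028 1.469
vertex 3.083 5.138 1.298
vertex 3.363 3.665 2.982
endloop
endfacet
facet normal -0.038 0.749 0.661
outer loop
vertex 3.363 3.665 2.982
vertex 3.083 5.138 1.298
vertex 2.569 3.776 2.811
endloop
endfacet
facet normal -0.246 -0.649 0.720
outer loop
vertex 3.363 3.665 2.982
vertex 2.569 3.776 2.811
vertex 2.993 3.189 2.426
endloop
endfacet
facet normal 0.246 0.649 -0.720
outer loop
vertex 3.083 5.138 1.298
vertex 3.507 4.551 0.914
vertex 2.713 4.662 0.743
endloop
endfacet
facet normal -0.858 0.491 0.151
outer loop
vertex 3.083 5.138 1.298
vertex 2.713 4.662 0.743
vertex 2.569 3.776 2.811
endloop
endfacet
facet normal -0.858 0.492 0.151
outer loop
vertex 2.569 3.776 2.811
vertex 2.713 4.662 0.743
vertex 2.198 3.299 2.256
endloop
endfacet
facet normal -0.244 -0.649 0.721
outer loop
vertex 2.569 3.776 2.811
vertex 2.198 3.299 2.256
vertex 2.993 3.189 2.426
endloop
endfacet
facet normal 0.246 0.649 -0.720
outer loop
vertex 2.713 4.662 0.743
vertex 3.507 4.551 0.914
vertex 3.137 4.075 0.358
endloop
endfacet
facet normal -0.820 -0.257 -0.511
outer loop
vertex 2.713 4.662 0.743
vertex 3.137 4.075 0.358
vertex 2.198 3.299 2.256
endloop
endfacet
facet normal -0.820 -0.258 -0.511
outer loop
vertex 2.198 3.299 2.256
vertex 3.137 4.075 0.358
vertex 2.623 2.712 1.871
endloop
endfacet
facet normal -0.244 -0.649 0.721
outer loop
vertex 2.198 3.299 2.256
vertex 2.623 2.712 1.871
vertex 2.993 3.189 2.426
endloop
endfacet
facet normal 0.246 0.649 -0.720
outer loop
vertex 3.137 4.075 0.358
vertex 3.507 4.551 0.914
vertex 3.931 3.964 0.529
endloop
endfacet
facet normal 0.038 -0.749 -0.662
outer loop
vertex 3.137 4.075 0.358
vertex 3.931 3.964 0.529
vertex 2.623 2.712 1.871
endloop
endfacet
facet normal 0.039 -0.749 -0.661
outer loop
vertex 2.623 2.712 1.871
vertex 3.931 3.964 0.529
vertex 3.417 2.602 2.042
endloop
endfacet
facet normal -0.245 -0.648 0.721
outer loop
vertex 2.623 2.712 1.871
vertex 3.417 2.602 2.042
vertex 2.993 3.189 2.426
endloop
endfacet
facet normal -0.685 0.724 -0.081
outer loop
vertex -5.007 -3.851 0.444
vertex -3.79 -2.619 1.149
vertex -4.651 -3.627 -0.562
endloop
endfacet
facet normal -0.651 -0.659 -0.377
outer loop
vertex -3.37 -4.981 -0.409
vertex -5.007 -3.851 0.444
vertex -4.651 -3.627 -0.562
endloop
endfacet
facet normal -0.685 0.724 -0.082
outer loop
vertex -4.651 -3.627 -0.562
vertex -3.79 -2.619 1.149
vertex -3.434 -2.396 0.143
endloop
endfacet
facet normal 0.327 0.205 -0.923
outer loop
vertex -3.434 -2.396 0.143
vertex -3.37 -4.981 -0.409
vertex -4.651 -3.627 -0.562
endloop
endfacet
facet normal -0.327 -0.205 0.923
outer loop
vertex -5.007 -3.851 0.444
vertex -2.509 -3.973 1.302
vertex -3.79 -2.619 1.149
endloop
endfacet
facet normal -0.651 -0.659 -0.376
outer loop
vertex -3.726 -5.204 0.597
vertex -5.007 -3.851 0.444
vertex -3.37 -4.981 -0.409
endloop
endfacet
facet normal -0.327 -0.205 0.923
outer loop
vertex -3.726 -5.204 0.597
vertex -2.509 -3.973 1.302
vertex -5.007 -3.851 0.444
endloop
endfacet
facet normal 0.651 0.659 0.377
outer loop
vertex -3.79 -2.619 1.149
vertex -2.509 -3.973 1.302
vertex -3.434 -2.396 0.143
endloop
endfacet
facet normal 0.327 0.205 -0.923
outer loop
vertex -2.153 -3.749 0.296
vertex -3.37 -4.981 -0.409
vertex -3.434 -2.396 0.143
endloop
endfacet
facet normal 0.651 0.659 0.377
outer loop
vertex -3.434 -2.396 0.143
vertex -2.509 -3.973 1.302
vertex -2.153 -3.749 0.296
endloop
endfacet
facet normal 0.685 -0.724 0.082
outer loop
vertex -2.153 -3.749 0.296
vertex -3.726 -5.204 0.597
vertex -3.37 -4.981 -0.409
endloop
endfacet
facet normal 0.685 -0.724 0.081
outer loop
vertex -2.509 -3.973 1.302
vertex -3.726 -5.204 0.597
vertex -2.153 -3.749 0.296
endloop
endfacet

endsolid


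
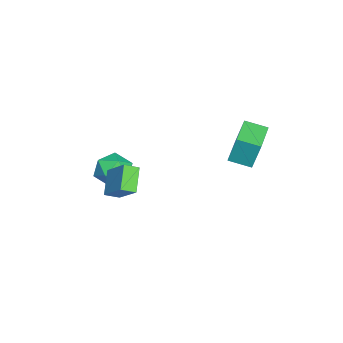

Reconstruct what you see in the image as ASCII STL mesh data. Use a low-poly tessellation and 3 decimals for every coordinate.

solid 
facet normal -0.852 0.414 0.320
outer loop
vertex -1.613 -3.74 -0.91
vertex -1.306 -3.984 0.223
vertex -0.986 -2.941 -0.274
endloop
endfacet
facet normal -0.631 0.722 -0.285
outer loop
vertex -1.613 -3.74 -0.91
vertex -0.986 -2.941 -0.274
vertex -0.705 -3.148 -1.42
endloop
endfacet
facet normal -0.581 0.216 -0.784
outer loop
vertex -1.613 -3.74 -0.91
vertex -0.705 -3.148 -1.42
vertex -0.852 -4.318 -1.633
endloop
endfacet
facet normal -0.772 -0.406 -0.489
outer loop
vertex -1.613 -3.74 -0.91
vertex -0.852 -4.318 -1.633
vertex -1.223 -4.835 -0.617
endloop
endfacet
facet normal -0.939 -0.283 0.194
outer loop
vertex -1.613 -3.74 -0.91
vertex -1.223 -4.835 -0.617
vertex -1.306 -3.984 0.223
endloop
endfacet
facet normal 0.023 0.985 -0.172
outer loop
vertex -0.705 -3.148 -1.42
vertex -0.986 -2.941 -0.274
vertex 0.163 -3.025 -0.603
endloop
endfacet
facet normal -0.336 0.487 0.806
outer loop
vertex -0.986 -2.941 -0.274
vertex -1.306 -3.984 0.223
vertex -0.208 -3.542 0.413
endloop
endfacet
facet normal -0.476 -0.641 0.602
outer loop
vertex -1.306 -3.984 0.223
vertex -1.223 -4.835 -0.617
vertex -0.355 -4.712 0.2
endloop
endfacet
facet normal -0.205 -0.840 -0.502
outer loop
vertex -1.223 -4.835 -0.617
vertex -0.852 -4.318 -1.633
vertex -0.074 -4.919 -0.946
endloop
endfacet
facet normal 0.103 0.166 -0.981
outer loop
vertex -0.852 -4.318 -1.633
vertex -0.705 -3.148 -1.42
vertex 0.246 -3.876 -1.443
endloop
endfacet
facet normal 0.772 0.406 0.489
outer loop
vertex 0.553 -4.12 -0.31
vertex 0.163 -3.025 -0.603
vertex -0.208 -3.542 0.413
endloop
endfacet
facet normal 0.581 -0.216 0.784
outer loop
vertex 0.553 -4.12 -0.31
vertex -0.208 -3.542 0.413
vertex -0.355 -4.712 0.2
endloop
endfacet
facet normal 0.631 -0.722 0.285
outer loop
vertex 0.553 -4.12 -0.31
vertex -0.355 -4.712 0.2
vertex -0.074 -4.919 -0.946
endloop
endfacet
facet normal 0.852 -0.414 -0.320
outer loop
vertex 0.553 -4.12 -0.31
vertex -0.074 -4.919 -0.946
vertex 0.246 -3.876 -1.443
endloop
endfacet
facet normal 0.939 0.283 -0.194
outer loop
vertex 0.553 -4.12 -0.31
vertex 0.246 -3.876 -1.443
vertex 0.163 -3.025 -0.603
endloop
endfacet
facet normal 0.205 0.840 0.502
outer loop
vertex -0.208 -3.542 0.413
vertex 0.163 -3.025 -0.603
vertex -0.986 -2.941 -0.274
endloop
endfacet
facet normal -0.103 -0.166 0.981
outer loop
vertex -0.355 -4.712 0.2
vertex -0.208 -3.542 0.413
vertex -1.306 -3.984 0.223
endloop
endfacet
facet normal -0.023 -0.985 0.172
outer loop
vertex -0.074 -4.919 -0.946
vertex -0.355 -4.712 0.2
vertex -1.223 -4.835 -0.617
endloop
endfacet
facet normal 0.336 -0.487 -0.806
outer loop
vertex 0.246 -3.876 -1.443
vertex -0.074 -4.919 -0.946
vertex -0.852 -4.318 -1.633
endloop
endfacet
facet normal 0.476 0.641 -0.602
outer loop
vertex 0.163 -3.025 -0.603
vertex 0.246 -3.876 -1.443
vertex -0.705 -3.148 -1.42
endloop
endfacet
facet normal -1.000 0.032 0.001
outer loop
vertex -3.637 2.762 2.144
vertex -3.595 4.105 1.785
vertex -3.654 2.285 0.357
endloop
endfacet
facet normal -0.031 -0.966 0.258
outer loop
vertex -1.465 2.215 0.355
vertex -3.637 2.762 2.144
vertex -3.654 2.285 0.357
endloop
endfacet
facet normal -1.000 0.032 0.001
outer loop
vertex -3.654 2.285 0.357
vertex -3.595 4.105 1.785
vertex -3.612 3.628 -0.002
endloop
endfacet
facet normal -0.009 -0.258 -0.966
outer loop
vertex -3.612 3.628 -0.002
vertex -1.465 2.215 0.355
vertex -3.654 2.285 0.357
endloop
endfacet
facet normal 0.009 0.258 0.966
outer loop
vertex -3.637 2.762 2.144
vertex -1.406 4.035 1.783
vertex -3.595 4.105 1.785
endloop
endfacet
facet normal -0.031 -0.966 0.258
outer loop
vertex -1.448 2.692 2.142
vertex -3.637 2.762 2.144
vertex -1.465 2.215 0.355
endloop
endfacet
facet normal 0.009 0.258 0.966
outer loop
vertex -1.448 2.692 2.142
vertex -1.406 4.035 1.783
vertex -3.637 2.762 2.144
endloop
endfacet
facet normal 0.031 0.966 -0.258
outer loop
vertex -3.595 4.105 1.785
vertex -1.406 4.035 1.783
vertex -3.612 3.628 -0.002
endloop
endfacet
facet normal -0.009 -0.258 -0.966
outer loop
vertex -1.423 3.558 -0.004
vertex -1.465 2.215 0.355
vertex -3.612 3.628 -0.002
endloop
endfacet
facet normal 0.031 0.966 -0.258
outer loop
vertex -3.612 3.628 -0.002
vertex -1.406 4.035 1.783
vertex -1.423 3.558 -0.004
endloop
endfacet
facet normal 1.000 -0.032 -0.001
outer loop
vertex -1.423 3.558 -0.004
vertex -1.448 2.692 2.142
vertex -1.465 2.215 0.355
endloop
endfacet
facet normal 1.000 -0.032 -0.001
outer loop
vertex -1.406 4.035 1.783
vertex -1.448 2.692 2.142
vertex -1.423 3.558 -0.004
endloop
endfacet
facet normal -0.482 -0.563 -0.671
outer loop
vertex 1.939 -3.86 -0.794
vertex 0.64 -3.956 0.22
vertex 1.585 -3.101 -1.176
endloop
endfacet
facet normal 0.787 0.058 -0.614
outer loop
vertex 2.56 -1.964 0.18
vertex 1.939 -3.86 -0.794
vertex 1.585 -3.101 -1.176
endloop
endfacet
facet normal -0.483 -0.562 -0.671
outer loop
vertex 1.585 -3.101 -1.176
vertex 0.64 -3.956 0.22
vertex 0.287 -3.197 -0.162
endloop
endfacet
facet normal -0.385 0.825 -0.415
outer loop
vertex 0.287 -3.197 -0.162
vertex 2.56 -1.964 0.18
vertex 1.585 -3.101 -1.176
endloop
endfacet
facet normal 0.385 -0.825 0.415
outer loop
vertex 1.939 -3.86 -0.794
vertex 1.615 -2.819 1.576
vertex 0.64 -3.956 0.22
endloop
endfacet
facet normal 0.787 0.057 -0.614
outer loop
vertex 2.913 -2.723 0.562
vertex 1.939 -3.86 -0.794
vertex 2.56 -1.964 0.18
endloop
endfacet
facet normal 0.385 -0.824 0.415
outer loop
vertex 2.913 -2.723 0.562
vertex 1.615 -2.819 1.576
vertex 1.939 -3.86 -0.794
endloop
endfacet
facet normal -0.787 -0.057 0.614
outer loop
vertex 0.64 -3.956 0.22
vertex 1.615 -2.819 1.576
vertex 0.287 -3.197 -0.162
endloop
endfacet
facet normal -0.385 0.824 -0.415
outer loop
vertex 1.261 -2.06 1.194
vertex 2.56 -1.964 0.18
vertex 0.287 -3.197 -0.162
endloop
endfacet
facet normal -0.787 -0.058 0.614
outer loop
vertex 0.287 -3.197 -0.162
vertex 1.615 -2.819 1.576
vertex 1.261 -2.06 1.194
endloop
endfacet
facet normal 0.483 0.562 0.671
outer loop
vertex 1.261 -2.06 1.194
vertex 2.913 -2.723 0.562
vertex 2.56 -1.964 0.18
endloop
endfacet
facet normal 0.483 0.563 0.671
outer loop
vertex 1.615 -2.819 1.576
vertex 2.913 -2.723 0.562
vertex 1.261 -2.06 1.194
endloop
endfacet

endsolid


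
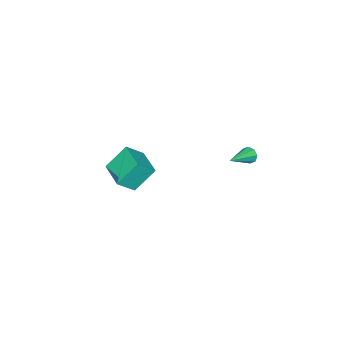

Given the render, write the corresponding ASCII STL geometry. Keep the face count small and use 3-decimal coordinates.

solid 
facet normal -0.565 0.355 0.745
outer loop
vertex -1.705 -3.832 -1.475
vertex -0.824 -2.367 -1.504
vertex -2.543 -3.346 -2.342
endloop
endfacet
facet normal -0.515 -0.857 0.017
outer loop
vertex -1.576 -3.953 -3.616
vertex -1.705 -3.832 -1.475
vertex -2.543 -3.346 -2.342
endloop
endfacet
facet normal -0.565 0.356 0.744
outer loop
vertex -2.543 -3.346 -2.342
vertex -0.824 -2.367 -1.504
vertex -1.661 -1.881 -2.372
endloop
endfacet
facet normal -0.644 0.374 -0.667
outer loop
vertex -1.661 -1.881 -2.372
vertex -1.576 -3.953 -3.616
vertex -2.543 -3.346 -2.342
endloop
endfacet
facet normal 0.644 -0.374 0.667
outer loop
vertex -1.705 -3.832 -1.475
vertex 0.143 -2.974 -2.778
vertex -0.824 -2.367 -1.504
endloop
endfacet
facet normal -0.515 -0.857 0.017
outer loop
vertex -0.739 -4.439 -2.748
vertex -1.705 -3.832 -1.475
vertex -1.576 -3.953 -3.616
endloop
endfacet
facet normal 0.644 -0.374 0.667
outer loop
vertex -0.739 -4.439 -2.748
vertex 0.143 -2.974 -2.778
vertex -1.705 -3.832 -1.475
endloop
endfacet
facet normal 0.515 0.857 -0.017
outer loop
vertex -0.824 -2.367 -1.504
vertex 0.143 -2.974 -2.778
vertex -1.661 -1.881 -2.372
endloop
endfacet
facet normal -0.644 0.374 -0.667
outer loop
vertex -0.695 -2.488 -3.645
vertex -1.576 -3.953 -3.616
vertex -1.661 -1.881 -2.372
endloop
endfacet
facet normal 0.515 0.857 -0.018
outer loop
vertex -1.661 -1.881 -2.372
vertex 0.143 -2.974 -2.778
vertex -0.695 -2.488 -3.645
endloop
endfacet
facet normal 0.566 -0.355 -0.744
outer loop
vertex -0.695 -2.488 -3.645
vertex -0.739 -4.439 -2.748
vertex -1.576 -3.953 -3.616
endloop
endfacet
facet normal 0.565 -0.355 -0.745
outer loop
vertex 0.143 -2.974 -2.778
vertex -0.739 -4.439 -2.748
vertex -0.695 -2.488 -3.645
endloop
endfacet
facet normal -0.937 0.083 -0.339
outer loop
vertex -1.994 3.756 1.026
vertex -2.166 3.565 1.455
vertex -2.065 4.026 1.288
endloop
endfacet
facet normal 0.548 0.652 -0.524
outer loop
vertex -1.994 3.756 1.026
vertex -2.065 4.026 1.288
vertex -0.694 3.435 1.985
endloop
endfacet
facet normal -0.937 0.083 -0.338
outer loop
vertex -2.065 4.026 1.288
vertex -2.166 3.565 1.455
vertex -2.195 4.026 1.648
endloop
endfacet
facet normal 0.340 0.933 0.123
outer loop
vertex -2.065 4.026 1.288
vertex -2.195 4.026 1.648
vertex -0.694 3.435 1.985
endloop
endfacet
facet normal -0.937 0.083 -0.338
outer loop
vertex -2.195 4.026 1.648
vertex -2.166 3.565 1.455
vertex -2.308 3.756 1.895
endloop
endfacet
facet normal 0.088 0.652 0.753
outer loop
vertex -2.195 4.026 1.648
vertex -2.308 3.756 1.895
vertex -0.694 3.435 1.985
endloop
endfacet
facet normal -0.937 0.084 -0.339
outer loop
vertex -2.308 3.756 1.895
vertex -2.166 3.565 1.455
vertex -2.338 3.375 1.884
endloop
endfacet
facet normal -0.060 -0.024 0.998
outer loop
vertex -2.308 3.756 1.895
vertex -2.338 3.375 1.884
vertex -0.694 3.435 1.985
endloop
endfacet
facet normal -0.937 0.083 -0.339
outer loop
vertex -2.338 3.375 1.884
vertex -2.166 3.565 1.455
vertex -2.267 3.105 1.622
endloop
endfacet
facet normal -0.018 -0.699 0.715
outer loop
vertex -2.338 3.375 1.884
vertex -2.267 3.105 1.622
vertex -0.694 3.435 1.985
endloop
endfacet
facet normal -0.937 0.083 -0.338
outer loop
vertex -2.267 3.105 1.622
vertex -2.166 3.565 1.455
vertex -2.137 3.105 1.262
endloop
endfacet
facet normal 0.190 -0.979 0.068
outer loop
vertex -2.267 3.105 1.622
vertex -2.137 3.105 1.262
vertex -0.694 3.435 1.985
endloop
endfacet
facet normal -0.937 0.083 -0.338
outer loop
vertex -2.137 3.105 1.262
vertex -2.166 3.565 1.455
vertex -2.024 3.375 1.015
endloop
endfacet
facet normal 0.442 -0.699 -0.562
outer loop
vertex -2.137 3.105 1.262
vertex -2.024 3.375 1.015
vertex -0.694 3.435 1.985
endloop
endfacet
facet normal -0.937 0.084 -0.339
outer loop
vertex -2.024 3.375 1.015
vertex -2.166 3.565 1.455
vertex -1.994 3.756 1.026
endloop
endfacet
facet normal 0.590 -0.023 -0.807
outer loop
vertex -2.024 3.375 1.015
vertex -1.994 3.756 1.026
vertex -0.694 3.435 1.985
endloop
endfacet

endsolid


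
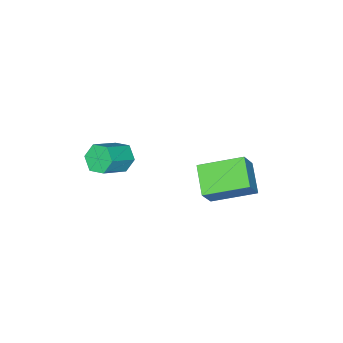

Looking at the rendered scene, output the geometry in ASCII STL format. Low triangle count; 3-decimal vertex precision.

solid 
facet normal -0.832 0.102 -0.545
outer loop
vertex -0.786 -0.953 -0.294
vertex -1.157 -0.795 0.302
vertex -0.844 -0.269 -0.077
endloop
endfacet
facet normal 0.549 0.295 -0.782
outer loop
vertex -0.786 -0.953 -0.294
vertex -0.844 -0.269 -0.077
vertex 0.429 -1.103 0.502
endloop
endfacet
facet normal 0.549 0.295 -0.782
outer loop
vertex 0.429 -1.103 0.502
vertex -0.844 -0.269 -0.077
vertex 0.371 -0.419 0.719
endloop
endfacet
facet normal 0.831 -0.103 0.546
outer loop
vertex 0.429 -1.103 0.502
vertex 0.371 -0.419 0.719
vertex 0.057 -0.945 1.098
endloop
endfacet
facet normal -0.832 0.102 -0.545
outer loop
vertex -0.844 -0.269 -0.077
vertex -1.157 -0.795 0.302
vertex -1.215 -0.111 0.519
endloop
endfacet
facet normal 0.205 0.970 -0.130
outer loop
vertex -0.844 -0.269 -0.077
vertex -1.215 -0.111 0.519
vertex 0.371 -0.419 0.719
endloop
endfacet
facet normal 0.205 0.970 -0.130
outer loop
vertex 0.371 -0.419 0.719
vertex -1.215 -0.111 0.519
vertex -0.0 -0.261 1.315
endloop
endfacet
facet normal 0.832 -0.104 0.545
outer loop
vertex 0.371 -0.419 0.719
vertex -0.0 -0.261 1.315
vertex 0.057 -0.945 1.098
endloop
endfacet
facet normal -0.831 0.103 -0.546
outer loop
vertex -1.215 -0.111 0.519
vertex -1.157 -0.795 0.302
vertex -1.529 -0.637 0.898
endloop
endfacet
facet normal -0.344 0.675 0.652
outer loop
vertex -1.215 -0.111 0.519
vertex -1.529 -0.637 0.898
vertex -0.0 -0.261 1.315
endloop
endfacet
facet normal -0.344 0.675 0.652
outer loop
vertex -0.0 -0.261 1.315
vertex -1.529 -0.637 0.898
vertex -0.314 -0.787 1.694
endloop
endfacet
facet normal 0.832 -0.104 0.545
outer loop
vertex -0.0 -0.261 1.315
vertex -0.314 -0.787 1.694
vertex 0.057 -0.945 1.098
endloop
endfacet
facet normal -0.831 0.103 -0.546
outer loop
vertex -1.529 -0.637 0.898
vertex -1.157 -0.795 0.302
vertex -1.471 -1.321 0.681
endloop
endfacet
facet normal -0.549 -0.295 0.782
outer loop
vertex -1.529 -0.637 0.898
vertex -1.471 -1.321 0.681
vertex -0.314 -0.787 1.694
endloop
endfacet
facet normal -0.549 -0.295 0.782
outer loop
vertex -0.314 -0.787 1.694
vertex -1.471 -1.321 0.681
vertex -0.256 -1.471 1.477
endloop
endfacet
facet normal 0.832 -0.102 0.545
outer loop
vertex -0.314 -0.787 1.694
vertex -0.256 -1.471 1.477
vertex 0.057 -0.945 1.098
endloop
endfacet
facet normal -0.832 0.104 -0.545
outer loop
vertex -1.471 -1.321 0.681
vertex -1.157 -0.795 0.302
vertex -1.1 -1.479 0.085
endloop
endfacet
facet normal -0.205 -0.970 0.130
outer loop
vertex -1.471 -1.321 0.681
vertex -1.1 -1.479 0.085
vertex -0.256 -1.471 1.477
endloop
endfacet
facet normal -0.205 -0.970 0.130
outer loop
vertex -0.256 -1.471 1.477
vertex -1.1 -1.479 0.085
vertex 0.115 -1.629 0.881
endloop
endfacet
facet normal 0.832 -0.102 0.545
outer loop
vertex -0.256 -1.471 1.477
vertex 0.115 -1.629 0.881
vertex 0.057 -0.945 1.098
endloop
endfacet
facet normal -0.832 0.104 -0.545
outer loop
vertex -1.1 -1.479 0.085
vertex -1.157 -0.795 0.302
vertex -0.786 -0.953 -0.294
endloop
endfacet
facet normal 0.344 -0.675 -0.652
outer loop
vertex -1.1 -1.479 0.085
vertex -0.786 -0.953 -0.294
vertex 0.115 -1.629 0.881
endloop
endfacet
facet normal 0.344 -0.675 -0.652
outer loop
vertex 0.115 -1.629 0.881
vertex -0.786 -0.953 -0.294
vertex 0.429 -1.103 0.502
endloop
endfacet
facet normal 0.831 -0.103 0.546
outer loop
vertex 0.115 -1.629 0.881
vertex 0.429 -1.103 0.502
vertex 0.057 -0.945 1.098
endloop
endfacet
facet normal -0.542 -0.086 -0.836
outer loop
vertex -3.601 4.014 0.979
vertex -2.728 4.948 0.316
vertex -2.46 2.532 0.391
endloop
endfacet
facet normal -0.606 -0.649 0.460
outer loop
vertex -1.712 2.652 1.544
vertex -3.601 4.014 0.979
vertex -2.46 2.532 0.391
endloop
endfacet
facet normal -0.543 -0.086 -0.835
outer loop
vertex -2.46 2.532 0.391
vertex -2.728 4.948 0.316
vertex -1.588 3.466 -0.272
endloop
endfacet
facet normal 0.582 -0.756 -0.299
outer loop
vertex -1.588 3.466 -0.272
vertex -1.712 2.652 1.544
vertex -2.46 2.532 0.391
endloop
endfacet
facet normal -0.582 0.756 0.299
outer loop
vertex -3.601 4.014 0.979
vertex -1.98 5.068 1.469
vertex -2.728 4.948 0.316
endloop
endfacet
facet normal -0.606 -0.649 0.461
outer loop
vertex -2.852 4.134 2.132
vertex -3.601 4.014 0.979
vertex -1.712 2.652 1.544
endloop
endfacet
facet normal -0.582 0.756 0.299
outer loop
vertex -2.852 4.134 2.132
vertex -1.98 5.068 1.469
vertex -3.601 4.014 0.979
endloop
endfacet
facet normal 0.606 0.649 -0.461
outer loop
vertex -2.728 4.948 0.316
vertex -1.98 5.068 1.469
vertex -1.588 3.466 -0.272
endloop
endfacet
facet normal 0.582 -0.756 -0.299
outer loop
vertex -0.839 3.586 0.881
vertex -1.712 2.652 1.544
vertex -1.588 3.466 -0.272
endloop
endfacet
facet normal 0.605 0.649 -0.461
outer loop
vertex -1.588 3.466 -0.272
vertex -1.98 5.068 1.469
vertex -0.839 3.586 0.881
endloop
endfacet
facet normal 0.543 0.086 0.836
outer loop
vertex -0.839 3.586 0.881
vertex -2.852 4.134 2.132
vertex -1.712 2.652 1.544
endloop
endfacet
facet normal 0.543 0.086 0.835
outer loop
vertex -1.98 5.068 1.469
vertex -2.852 4.134 2.132
vertex -0.839 3.586 0.881
endloop
endfacet

endsolid


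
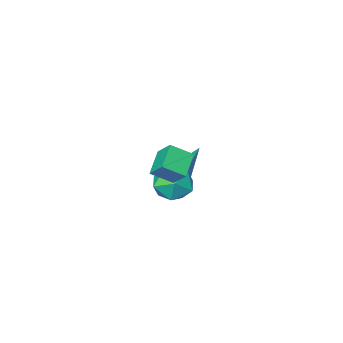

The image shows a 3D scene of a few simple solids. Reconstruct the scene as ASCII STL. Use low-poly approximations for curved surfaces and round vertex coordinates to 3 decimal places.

solid 
facet normal -0.197 0.864 0.464
outer loop
vertex -0.486 0.094 -3.174
vertex -0.595 -0.385 -2.329
vertex 0.284 -0.045 -2.588
endloop
endfacet
facet normal 0.242 0.966 -0.088
outer loop
vertex -0.486 0.094 -3.174
vertex 0.284 -0.045 -2.588
vertex 0.379 -0.157 -3.555
endloop
endfacet
facet normal -0.086 0.731 -0.677
outer loop
vertex -0.486 0.094 -3.174
vertex 0.379 -0.157 -3.555
vertex -0.442 -0.567 -3.893
endloop
endfacet
facet normal -0.727 0.482 -0.488
outer loop
vertex -0.486 0.094 -3.174
vertex -0.442 -0.567 -3.893
vertex -1.044 -0.708 -3.135
endloop
endfacet
facet normal -0.796 0.565 0.217
outer loop
vertex -0.486 0.094 -3.174
vertex -1.044 -0.708 -3.135
vertex -0.595 -0.385 -2.329
endloop
endfacet
facet normal 0.824 0.566 0.015
outer loop
vertex 0.379 -0.157 -3.555
vertex 0.284 -0.045 -2.588
vertex 0.804 -0.792 -2.945
endloop
endfacet
facet normal 0.113 0.400 0.909
outer loop
vertex 0.284 -0.045 -2.588
vertex -0.595 -0.385 -2.329
vertex 0.202 -0.933 -2.187
endloop
endfacet
facet normal -0.856 -0.083 0.510
outer loop
vertex -0.595 -0.385 -2.329
vertex -1.044 -0.708 -3.135
vertex -0.619 -1.343 -2.525
endloop
endfacet
facet normal -0.745 -0.216 -0.632
outer loop
vertex -1.044 -0.708 -3.135
vertex -0.442 -0.567 -3.893
vertex -0.524 -1.455 -3.492
endloop
endfacet
facet normal 0.294 0.185 -0.938
outer loop
vertex -0.442 -0.567 -3.893
vertex 0.379 -0.157 -3.555
vertex 0.355 -1.115 -3.751
endloop
endfacet
facet normal 0.727 -0.482 0.488
outer loop
vertex 0.246 -1.594 -2.906
vertex 0.804 -0.792 -2.945
vertex 0.202 -0.933 -2.187
endloop
endfacet
facet normal 0.086 -0.731 0.677
outer loop
vertex 0.246 -1.594 -2.906
vertex 0.202 -0.933 -2.187
vertex -0.619 -1.343 -2.525
endloop
endfacet
facet normal -0.242 -0.966 0.088
outer loop
vertex 0.246 -1.594 -2.906
vertex -0.619 -1.343 -2.525
vertex -0.524 -1.455 -3.492
endloop
endfacet
facet normal 0.197 -0.864 -0.464
outer loop
vertex 0.246 -1.594 -2.906
vertex -0.524 -1.455 -3.492
vertex 0.355 -1.115 -3.751
endloop
endfacet
facet normal 0.796 -0.565 -0.217
outer loop
vertex 0.246 -1.594 -2.906
vertex 0.355 -1.115 -3.751
vertex 0.804 -0.792 -2.945
endloop
endfacet
facet normal 0.745 0.216 0.632
outer loop
vertex 0.202 -0.933 -2.187
vertex 0.804 -0.792 -2.945
vertex 0.284 -0.045 -2.588
endloop
endfacet
facet normal -0.294 -0.185 0.938
outer loop
vertex -0.619 -1.343 -2.525
vertex 0.202 -0.933 -2.187
vertex -0.595 -0.385 -2.329
endloop
endfacet
facet normal -0.824 -0.566 -0.015
outer loop
vertex -0.524 -1.455 -3.492
vertex -0.619 -1.343 -2.525
vertex -1.044 -0.708 -3.135
endloop
endfacet
facet normal -0.113 -0.400 -0.909
outer loop
vertex 0.355 -1.115 -3.751
vertex -0.524 -1.455 -3.492
vertex -0.442 -0.567 -3.893
endloop
endfacet
facet normal 0.856 0.083 -0.510
outer loop
vertex 0.804 -0.792 -2.945
vertex 0.355 -1.115 -3.751
vertex 0.379 -0.157 -3.555
endloop
endfacet
facet normal -0.660 -0.538 0.524
outer loop
vertex 2.525 2.155 0.957
vertex 2.462 2.89 1.632
vertex 1.746 2.584 0.417
endloop
endfacet
facet normal 0.063 -0.735 -0.675
outer loop
vertex 2.538 3.23 -0.212
vertex 2.525 2.155 0.957
vertex 1.746 2.584 0.417
endloop
endfacet
facet normal -0.660 -0.538 0.524
outer loop
vertex 1.746 2.584 0.417
vertex 2.462 2.89 1.632
vertex 1.683 3.319 1.092
endloop
endfacet
facet normal -0.749 0.412 -0.519
outer loop
vertex 1.683 3.319 1.092
vertex 2.538 3.23 -0.212
vertex 1.746 2.584 0.417
endloop
endfacet
facet normal 0.749 -0.412 0.519
outer loop
vertex 2.525 2.155 0.957
vertex 3.254 3.536 1.003
vertex 2.462 2.89 1.632
endloop
endfacet
facet normal 0.063 -0.735 -0.675
outer loop
vertex 3.317 2.801 0.328
vertex 2.525 2.155 0.957
vertex 2.538 3.23 -0.212
endloop
endfacet
facet normal 0.749 -0.412 0.519
outer loop
vertex 3.317 2.801 0.328
vertex 3.254 3.536 1.003
vertex 2.525 2.155 0.957
endloop
endfacet
facet normal -0.063 0.735 0.675
outer loop
vertex 2.462 2.89 1.632
vertex 3.254 3.536 1.003
vertex 1.683 3.319 1.092
endloop
endfacet
facet normal -0.749 0.412 -0.519
outer loop
vertex 2.475 3.965 0.463
vertex 2.538 3.23 -0.212
vertex 1.683 3.319 1.092
endloop
endfacet
facet normal -0.063 0.735 0.675
outer loop
vertex 1.683 3.319 1.092
vertex 3.254 3.536 1.003
vertex 2.475 3.965 0.463
endloop
endfacet
facet normal 0.660 0.538 -0.524
outer loop
vertex 2.475 3.965 0.463
vertex 3.317 2.801 0.328
vertex 2.538 3.23 -0.212
endloop
endfacet
facet normal 0.660 0.538 -0.524
outer loop
vertex 3.254 3.536 1.003
vertex 3.317 2.801 0.328
vertex 2.475 3.965 0.463
endloop
endfacet
facet normal 0.168 -0.447 -0.879
outer loop
vertex -1.098 -2.556 -3.273
vertex -1.353 -2.143 -3.532
vertex -0.811 -2.118 -3.441
endloop
endfacet
facet normal 0.780 -0.300 0.550
outer loop
vertex -1.098 -2.556 -3.273
vertex -0.811 -2.118 -3.441
vertex -1.707 -1.197 -1.668
endloop
endfacet
facet normal 0.168 -0.447 -0.879
outer loop
vertex -0.811 -2.118 -3.441
vertex -1.353 -2.143 -3.532
vertex -1.066 -1.705 -3.7
endloop
endfacet
facet normal 0.812 0.572 0.113
outer loop
vertex -0.811 -2.118 -3.441
vertex -1.066 -1.705 -3.7
vertex -1.707 -1.197 -1.668
endloop
endfacet
facet normal 0.167 -0.447 -0.879
outer loop
vertex -1.066 -1.705 -3.7
vertex -1.353 -2.143 -3.532
vertex -1.607 -1.73 -3.79
endloop
endfacet
facet normal -0.004 0.970 -0.244
outer loop
vertex -1.066 -1.705 -3.7
vertex -1.607 -1.73 -3.79
vertex -1.707 -1.197 -1.668
endloop
endfacet
facet normal 0.167 -0.447 -0.879
outer loop
vertex -1.607 -1.73 -3.79
vertex -1.353 -2.143 -3.532
vertex -1.894 -2.168 -3.622
endloop
endfacet
facet normal -0.853 0.496 -0.165
outer loop
vertex -1.607 -1.73 -3.79
vertex -1.894 -2.168 -3.622
vertex -1.707 -1.197 -1.668
endloop
endfacet
facet normal 0.167 -0.447 -0.879
outer loop
vertex -1.894 -2.168 -3.622
vertex -1.353 -2.143 -3.532
vertex -1.64 -2.581 -3.364
endloop
endfacet
facet normal -0.886 -0.375 0.271
outer loop
vertex -1.894 -2.168 -3.622
vertex -1.64 -2.581 -3.364
vertex -1.707 -1.197 -1.668
endloop
endfacet
facet normal 0.168 -0.447 -0.879
outer loop
vertex -1.64 -2.581 -3.364
vertex -1.353 -2.143 -3.532
vertex -1.098 -2.556 -3.273
endloop
endfacet
facet normal -0.070 -0.774 0.629
outer loop
vertex -1.64 -2.581 -3.364
vertex -1.098 -2.556 -3.273
vertex -1.707 -1.197 -1.668
endloop
endfacet

endsolid


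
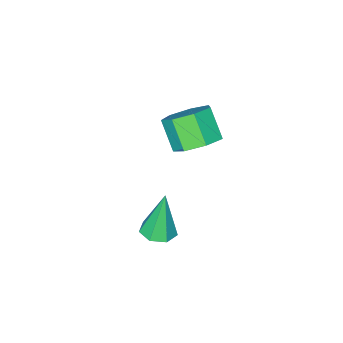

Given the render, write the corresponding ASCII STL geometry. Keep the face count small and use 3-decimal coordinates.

solid 
facet normal 0.176 0.012 -0.984
outer loop
vertex 4.398 3.327 -1.126
vertex 3.731 3.031 -1.249
vertex 3.918 3.746 -1.207
endloop
endfacet
facet normal 0.555 0.717 0.422
outer loop
vertex 4.398 3.327 -1.126
vertex 3.918 3.746 -1.207
vertex 3.369 3.009 0.769
endloop
endfacet
facet normal 0.177 0.012 -0.984
outer loop
vertex 3.918 3.746 -1.207
vertex 3.731 3.031 -1.249
vertex 3.297 3.626 -1.32
endloop
endfacet
facet normal -0.231 0.931 0.283
outer loop
vertex 3.918 3.746 -1.207
vertex 3.297 3.626 -1.32
vertex 3.369 3.009 0.769
endloop
endfacet
facet normal 0.176 0.011 -0.984
outer loop
vertex 3.297 3.626 -1.32
vertex 3.731 3.031 -1.249
vertex 3.003 3.058 -1.379
endloop
endfacet
facet normal -0.883 0.441 0.161
outer loop
vertex 3.297 3.626 -1.32
vertex 3.003 3.058 -1.379
vertex 3.369 3.009 0.769
endloop
endfacet
facet normal 0.176 0.011 -0.984
outer loop
vertex 3.003 3.058 -1.379
vertex 3.731 3.031 -1.249
vertex 3.257 2.47 -1.34
endloop
endfacet
facet normal -0.912 -0.384 0.147
outer loop
vertex 3.003 3.058 -1.379
vertex 3.257 2.47 -1.34
vertex 3.369 3.009 0.769
endloop
endfacet
facet normal 0.177 0.010 -0.984
outer loop
vertex 3.257 2.47 -1.34
vertex 3.731 3.031 -1.249
vertex 3.868 2.304 -1.232
endloop
endfacet
facet normal -0.295 -0.922 0.251
outer loop
vertex 3.257 2.47 -1.34
vertex 3.868 2.304 -1.232
vertex 3.369 3.009 0.769
endloop
endfacet
facet normal 0.176 0.010 -0.984
outer loop
vertex 3.868 2.304 -1.232
vertex 3.731 3.031 -1.249
vertex 4.376 2.686 -1.137
endloop
endfacet
facet normal 0.503 -0.768 0.396
outer loop
vertex 3.868 2.304 -1.232
vertex 4.376 2.686 -1.137
vertex 3.369 3.009 0.769
endloop
endfacet
facet normal 0.177 0.011 -0.984
outer loop
vertex 4.376 2.686 -1.137
vertex 3.731 3.031 -1.249
vertex 4.398 3.327 -1.126
endloop
endfacet
facet normal 0.881 -0.038 0.472
outer loop
vertex 4.376 2.686 -1.137
vertex 4.398 3.327 -1.126
vertex 3.369 3.009 0.769
endloop
endfacet
facet normal 0.141 0.654 -0.743
outer loop
vertex 2.753 2.726 2.884
vertex 1.889 3.142 3.086
vertex 2.773 3.362 3.448
endloop
endfacet
facet normal 0.990 -0.111 0.090
outer loop
vertex 2.753 2.726 2.884
vertex 2.773 3.362 3.448
vertex 2.555 1.803 3.931
endloop
endfacet
facet normal 0.990 -0.110 0.091
outer loop
vertex 2.555 1.803 3.931
vertex 2.773 3.362 3.448
vertex 2.574 2.439 4.495
endloop
endfacet
facet normal -0.140 -0.655 0.743
outer loop
vertex 2.555 1.803 3.931
vertex 2.574 2.439 4.495
vertex 1.691 2.218 4.134
endloop
endfacet
facet normal 0.141 0.655 -0.742
outer loop
vertex 2.773 3.362 3.448
vertex 1.889 3.142 3.086
vertex 2.127 3.832 3.74
endloop
endfacet
facet normal 0.635 0.516 0.575
outer loop
vertex 2.773 3.362 3.448
vertex 2.127 3.832 3.74
vertex 2.574 2.439 4.495
endloop
endfacet
facet normal 0.635 0.516 0.575
outer loop
vertex 2.574 2.439 4.495
vertex 2.127 3.832 3.74
vertex 1.928 2.909 4.787
endloop
endfacet
facet normal -0.140 -0.654 0.743
outer loop
vertex 2.574 2.439 4.495
vertex 1.928 2.909 4.787
vertex 1.691 2.218 4.134
endloop
endfacet
facet normal 0.140 0.655 -0.742
outer loop
vertex 2.127 3.832 3.74
vertex 1.889 3.142 3.086
vertex 1.302 3.782 3.54
endloop
endfacet
facet normal -0.198 0.754 0.627
outer loop
vertex 2.127 3.832 3.74
vertex 1.302 3.782 3.54
vertex 1.928 2.909 4.787
endloop
endfacet
facet normal -0.198 0.754 0.627
outer loop
vertex 1.928 2.909 4.787
vertex 1.302 3.782 3.54
vertex 1.103 2.859 4.587
endloop
endfacet
facet normal -0.141 -0.654 0.743
outer loop
vertex 1.928 2.909 4.787
vertex 1.103 2.859 4.587
vertex 1.691 2.218 4.134
endloop
endfacet
facet normal 0.140 0.655 -0.742
outer loop
vertex 1.302 3.782 3.54
vertex 1.889 3.142 3.086
vertex 0.919 3.25 2.998
endloop
endfacet
facet normal -0.882 0.424 0.207
outer loop
vertex 1.302 3.782 3.54
vertex 0.919 3.25 2.998
vertex 1.103 2.859 4.587
endloop
endfacet
facet normal -0.882 0.423 0.206
outer loop
vertex 1.103 2.859 4.587
vertex 0.919 3.25 2.998
vertex 0.721 2.327 4.045
endloop
endfacet
facet normal -0.142 -0.655 0.742
outer loop
vertex 1.103 2.859 4.587
vertex 0.721 2.327 4.045
vertex 1.691 2.218 4.134
endloop
endfacet
facet normal 0.140 0.654 -0.743
outer loop
vertex 0.919 3.25 2.998
vertex 1.889 3.142 3.086
vertex 1.267 2.636 2.523
endloop
endfacet
facet normal -0.902 -0.225 -0.369
outer loop
vertex 0.919 3.25 2.998
vertex 1.267 2.636 2.523
vertex 0.721 2.327 4.045
endloop
endfacet
facet normal -0.902 -0.225 -0.369
outer loop
vertex 0.721 2.327 4.045
vertex 1.267 2.636 2.523
vertex 1.069 1.713 3.57
endloop
endfacet
facet normal -0.142 -0.655 0.742
outer loop
vertex 0.721 2.327 4.045
vertex 1.069 1.713 3.57
vertex 1.691 2.218 4.134
endloop
endfacet
facet normal 0.140 0.654 -0.743
outer loop
vertex 1.267 2.636 2.523
vertex 1.889 3.142 3.086
vertex 2.083 2.403 2.472
endloop
endfacet
facet normal -0.243 -0.704 -0.667
outer loop
vertex 1.267 2.636 2.523
vertex 2.083 2.403 2.472
vertex 1.069 1.713 3.57
endloop
endfacet
facet normal -0.243 -0.704 -0.667
outer loop
vertex 1.069 1.713 3.57
vertex 2.083 2.403 2.472
vertex 1.885 1.48 3.519
endloop
endfacet
facet normal -0.141 -0.655 0.742
outer loop
vertex 1.069 1.713 3.57
vertex 1.885 1.48 3.519
vertex 1.691 2.218 4.134
endloop
endfacet
facet normal 0.141 0.654 -0.743
outer loop
vertex 2.083 2.403 2.472
vertex 1.889 3.142 3.086
vertex 2.753 2.726 2.884
endloop
endfacet
facet normal 0.599 -0.653 -0.463
outer loop
vertex 2.083 2.403 2.472
vertex 2.753 2.726 2.884
vertex 1.885 1.48 3.519
endloop
endfacet
facet normal 0.599 -0.653 -0.463
outer loop
vertex 1.885 1.48 3.519
vertex 2.753 2.726 2.884
vertex 2.555 1.803 3.931
endloop
endfacet
facet normal -0.140 -0.655 0.742
outer loop
vertex 1.885 1.48 3.519
vertex 2.555 1.803 3.931
vertex 1.691 2.218 4.134
endloop
endfacet

endsolid
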